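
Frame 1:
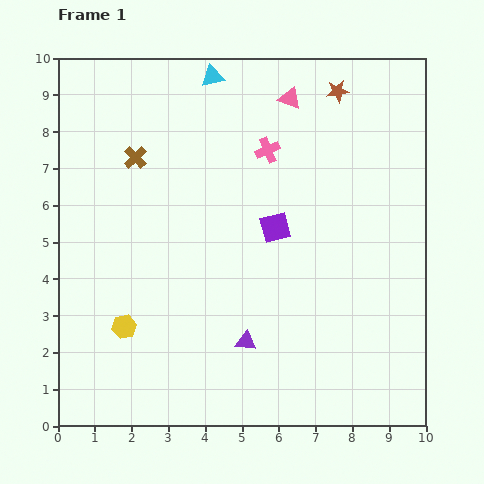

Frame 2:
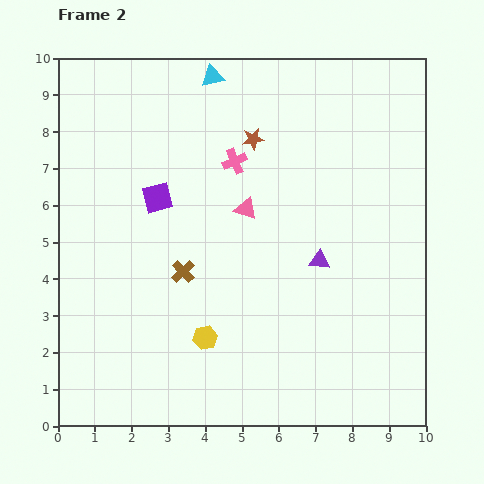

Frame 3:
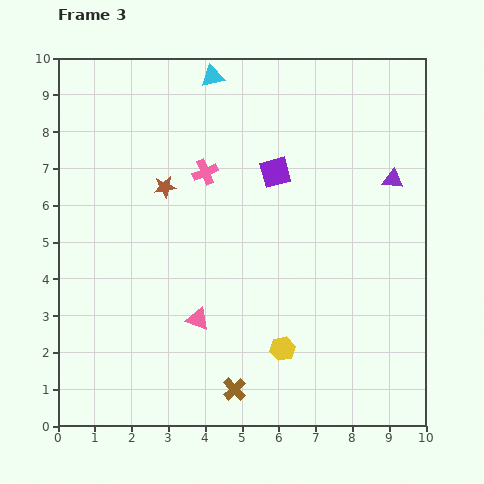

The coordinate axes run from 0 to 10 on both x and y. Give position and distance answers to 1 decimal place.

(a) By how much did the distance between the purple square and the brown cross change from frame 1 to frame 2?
-2.1

Distance in frame 1: 4.2. Distance in frame 2: 2.1.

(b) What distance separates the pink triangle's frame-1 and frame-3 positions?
6.5

The pink triangle moved from (6.3, 8.9) to (3.8, 2.9), a distance of √(2.5² + 6.0²) ≈ 6.5.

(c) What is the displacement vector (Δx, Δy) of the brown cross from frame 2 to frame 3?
(1.4, -3.2)

The brown cross was at (3.4, 4.2) in frame 2 and (4.8, 1.0) in frame 3.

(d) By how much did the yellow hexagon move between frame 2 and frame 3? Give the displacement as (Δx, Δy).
(2.1, -0.3)

The yellow hexagon was at (4.0, 2.4) in frame 2 and (6.1, 2.1) in frame 3.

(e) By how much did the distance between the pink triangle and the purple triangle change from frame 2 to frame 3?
+4.1

Distance in frame 2: 2.4. Distance in frame 3: 6.5.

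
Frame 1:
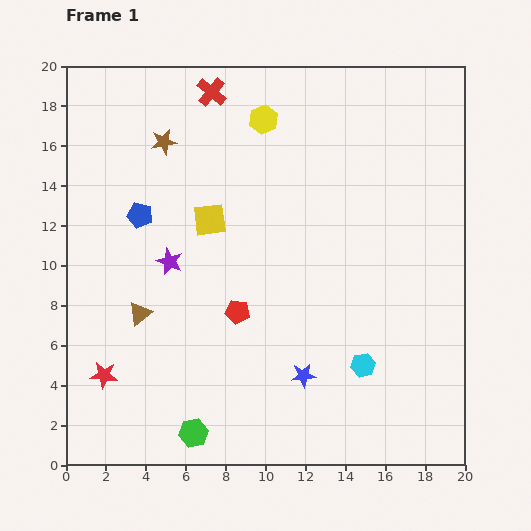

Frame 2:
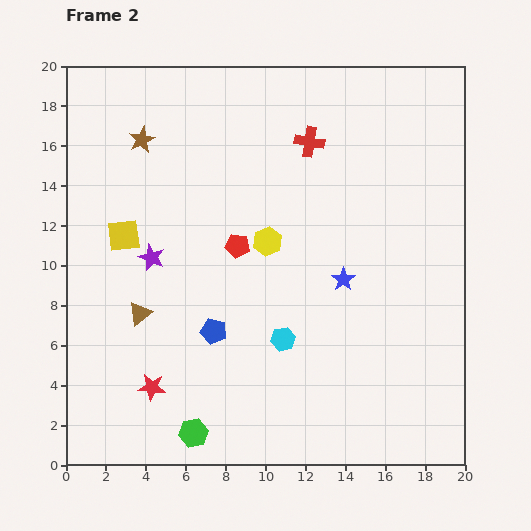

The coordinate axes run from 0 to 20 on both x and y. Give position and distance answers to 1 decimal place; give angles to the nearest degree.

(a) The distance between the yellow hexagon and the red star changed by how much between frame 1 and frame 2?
-5.8

Distance in frame 1: 15.1. Distance in frame 2: 9.3.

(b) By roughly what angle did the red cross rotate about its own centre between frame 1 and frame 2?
30° counter-clockwise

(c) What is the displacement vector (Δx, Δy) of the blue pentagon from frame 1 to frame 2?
(3.7, -5.8)

The blue pentagon was at (3.7, 12.5) in frame 1 and (7.4, 6.7) in frame 2.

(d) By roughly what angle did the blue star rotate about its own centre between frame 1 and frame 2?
30° counter-clockwise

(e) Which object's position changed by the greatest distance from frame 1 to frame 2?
the blue pentagon

(moved 6.9; next 6.1)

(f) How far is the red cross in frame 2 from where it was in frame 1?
5.5

The red cross moved from (7.3, 18.7) to (12.2, 16.2), a distance of √(4.9² + 2.5²) ≈ 5.5.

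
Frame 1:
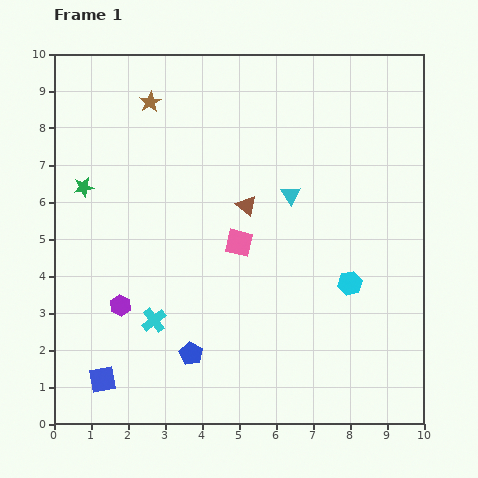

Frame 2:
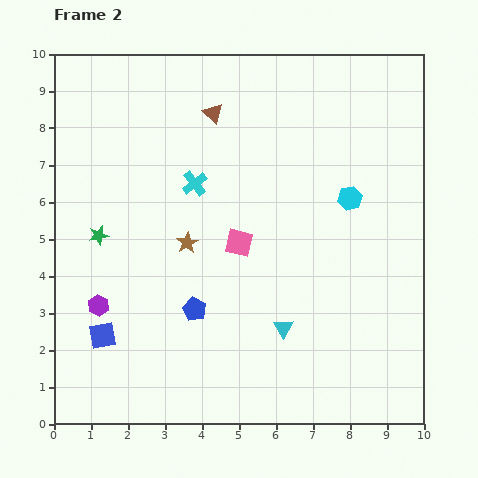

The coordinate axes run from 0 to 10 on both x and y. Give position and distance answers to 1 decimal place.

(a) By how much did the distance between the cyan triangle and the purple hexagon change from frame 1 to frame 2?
-0.5

Distance in frame 1: 5.5. Distance in frame 2: 5.0.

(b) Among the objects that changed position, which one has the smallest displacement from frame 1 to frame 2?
the purple hexagon

(moved 0.6)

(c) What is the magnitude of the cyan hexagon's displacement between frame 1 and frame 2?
2.3

The cyan hexagon moved from (8.0, 3.8) to (8.0, 6.1), a distance of √(0.0² + 2.3²) ≈ 2.3.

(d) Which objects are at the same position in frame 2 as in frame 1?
the pink square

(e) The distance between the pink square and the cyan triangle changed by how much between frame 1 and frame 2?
+0.7

Distance in frame 1: 1.9. Distance in frame 2: 2.6.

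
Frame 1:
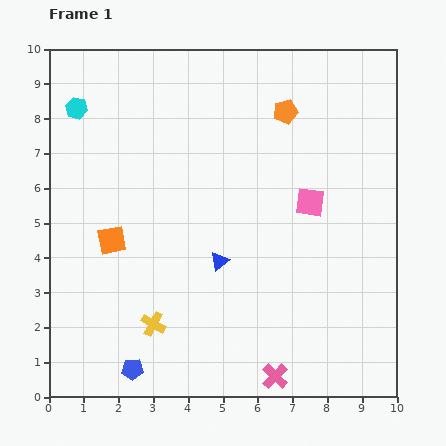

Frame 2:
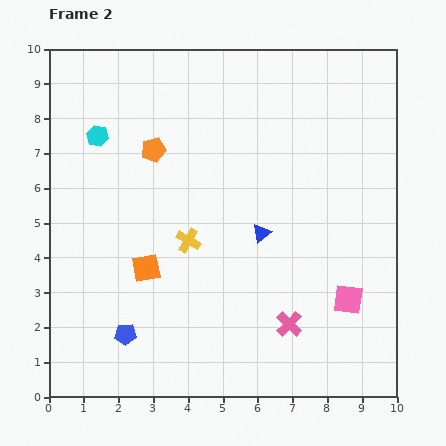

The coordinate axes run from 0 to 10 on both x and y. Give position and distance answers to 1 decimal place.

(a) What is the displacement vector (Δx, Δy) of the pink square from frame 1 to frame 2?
(1.1, -2.8)

The pink square was at (7.5, 5.6) in frame 1 and (8.6, 2.8) in frame 2.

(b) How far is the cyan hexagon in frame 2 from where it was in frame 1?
1.0

The cyan hexagon moved from (0.8, 8.3) to (1.4, 7.5), a distance of √(0.6² + 0.8²) ≈ 1.0.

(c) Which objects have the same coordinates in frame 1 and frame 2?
none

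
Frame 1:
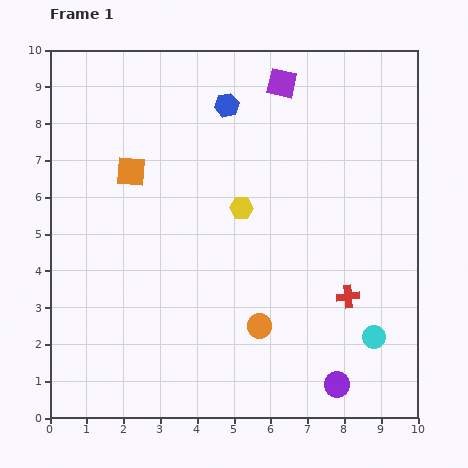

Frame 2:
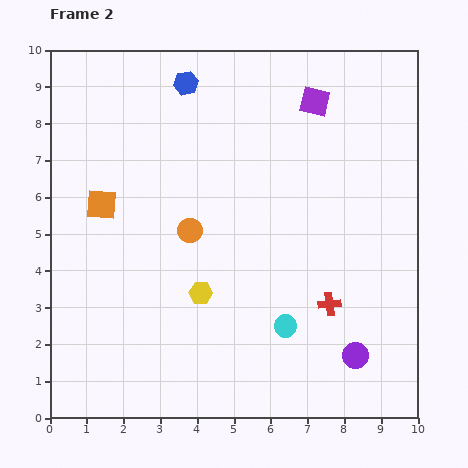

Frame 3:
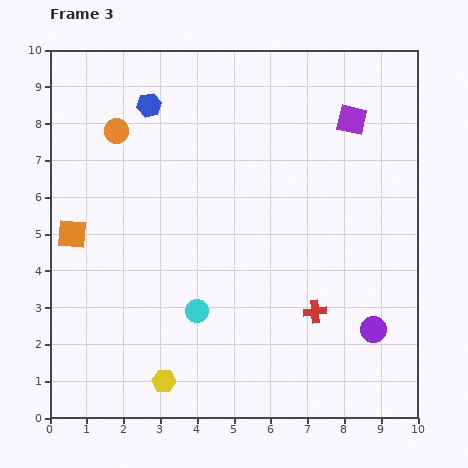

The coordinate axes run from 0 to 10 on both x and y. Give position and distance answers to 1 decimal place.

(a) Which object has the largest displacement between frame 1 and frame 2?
the orange circle

(moved 3.2; next 2.5)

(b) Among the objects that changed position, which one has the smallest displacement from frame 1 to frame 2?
the red cross

(moved 0.5)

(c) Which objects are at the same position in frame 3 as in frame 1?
none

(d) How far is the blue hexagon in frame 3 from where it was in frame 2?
1.2

The blue hexagon moved from (3.7, 9.1) to (2.7, 8.5), a distance of √(1.0² + 0.6²) ≈ 1.2.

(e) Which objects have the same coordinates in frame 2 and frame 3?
none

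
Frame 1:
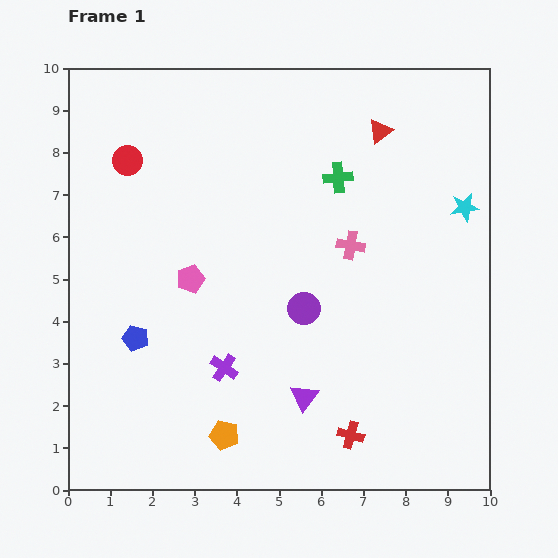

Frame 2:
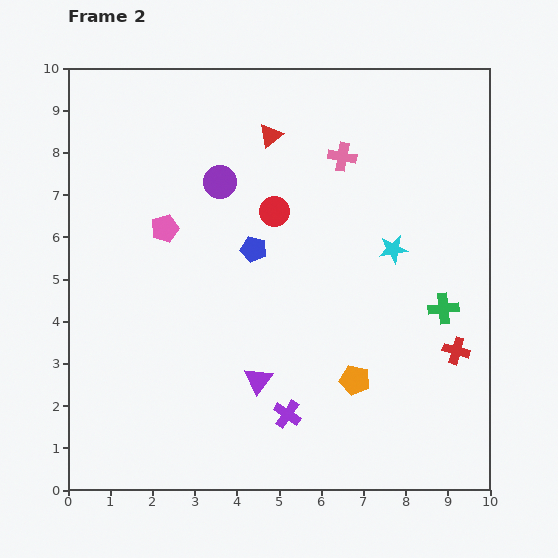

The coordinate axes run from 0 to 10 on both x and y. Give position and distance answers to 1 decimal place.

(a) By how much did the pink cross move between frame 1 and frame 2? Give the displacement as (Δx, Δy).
(-0.2, 2.1)

The pink cross was at (6.7, 5.8) in frame 1 and (6.5, 7.9) in frame 2.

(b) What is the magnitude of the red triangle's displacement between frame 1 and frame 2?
2.6

The red triangle moved from (7.4, 8.5) to (4.8, 8.4), a distance of √(2.6² + 0.1²) ≈ 2.6.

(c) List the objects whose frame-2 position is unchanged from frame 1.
none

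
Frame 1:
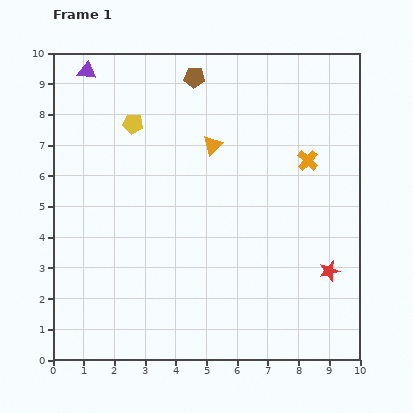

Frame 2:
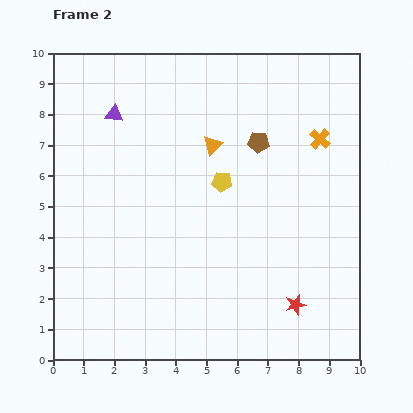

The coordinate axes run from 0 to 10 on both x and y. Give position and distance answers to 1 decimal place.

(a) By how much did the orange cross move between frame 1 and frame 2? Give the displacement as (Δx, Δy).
(0.4, 0.7)

The orange cross was at (8.3, 6.5) in frame 1 and (8.7, 7.2) in frame 2.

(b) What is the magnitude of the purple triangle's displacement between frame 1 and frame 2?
1.7

The purple triangle moved from (1.1, 9.4) to (2.0, 8.0), a distance of √(0.9² + 1.4²) ≈ 1.7.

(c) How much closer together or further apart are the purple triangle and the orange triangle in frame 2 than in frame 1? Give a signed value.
-1.4

Distance in frame 1: 4.8. Distance in frame 2: 3.4.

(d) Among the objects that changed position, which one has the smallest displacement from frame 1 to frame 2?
the orange cross

(moved 0.8)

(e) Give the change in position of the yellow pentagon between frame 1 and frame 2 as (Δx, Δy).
(2.9, -1.9)

The yellow pentagon was at (2.6, 7.7) in frame 1 and (5.5, 5.8) in frame 2.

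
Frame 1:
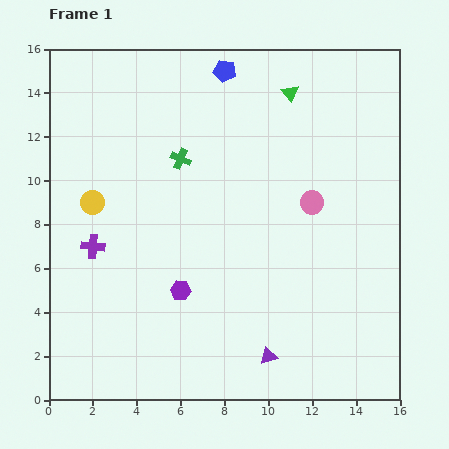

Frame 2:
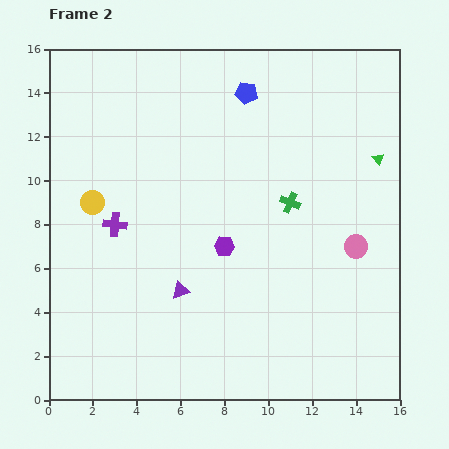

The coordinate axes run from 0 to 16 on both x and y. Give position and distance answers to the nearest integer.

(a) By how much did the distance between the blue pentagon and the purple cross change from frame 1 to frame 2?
-2

Distance in frame 1: 10. Distance in frame 2: 8.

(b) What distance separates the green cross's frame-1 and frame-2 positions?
5

The green cross moved from (6, 11) to (11, 9), a distance of √(5² + 2²) ≈ 5.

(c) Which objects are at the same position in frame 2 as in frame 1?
the yellow circle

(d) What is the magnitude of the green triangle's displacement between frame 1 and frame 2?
5

The green triangle moved from (11, 14) to (15, 11), a distance of √(4² + 3²) ≈ 5.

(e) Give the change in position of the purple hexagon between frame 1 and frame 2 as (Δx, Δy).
(2, 2)

The purple hexagon was at (6, 5) in frame 1 and (8, 7) in frame 2.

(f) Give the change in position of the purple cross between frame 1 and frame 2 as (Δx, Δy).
(1, 1)

The purple cross was at (2, 7) in frame 1 and (3, 8) in frame 2.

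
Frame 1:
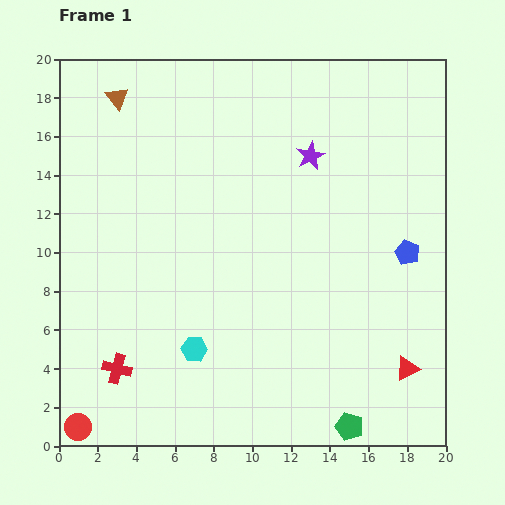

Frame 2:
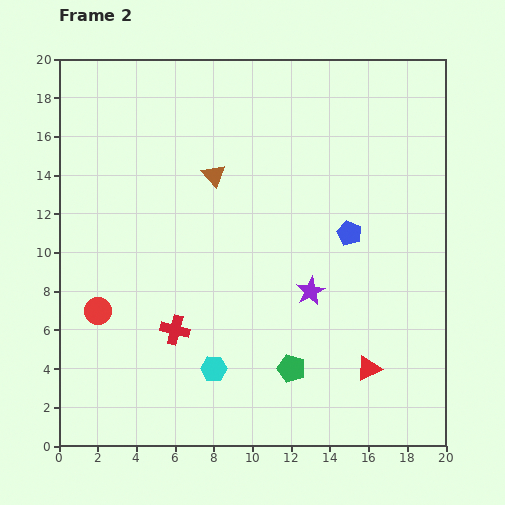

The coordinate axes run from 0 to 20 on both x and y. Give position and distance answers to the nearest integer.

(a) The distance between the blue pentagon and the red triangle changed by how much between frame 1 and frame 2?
+1

Distance in frame 1: 6. Distance in frame 2: 7.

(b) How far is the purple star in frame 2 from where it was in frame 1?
7

The purple star moved from (13, 15) to (13, 8), a distance of √(0² + 7²) ≈ 7.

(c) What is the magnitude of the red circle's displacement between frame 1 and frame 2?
6

The red circle moved from (1, 1) to (2, 7), a distance of √(1² + 6²) ≈ 6.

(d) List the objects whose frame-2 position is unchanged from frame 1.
none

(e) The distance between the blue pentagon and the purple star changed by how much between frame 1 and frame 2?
-3

Distance in frame 1: 7. Distance in frame 2: 4.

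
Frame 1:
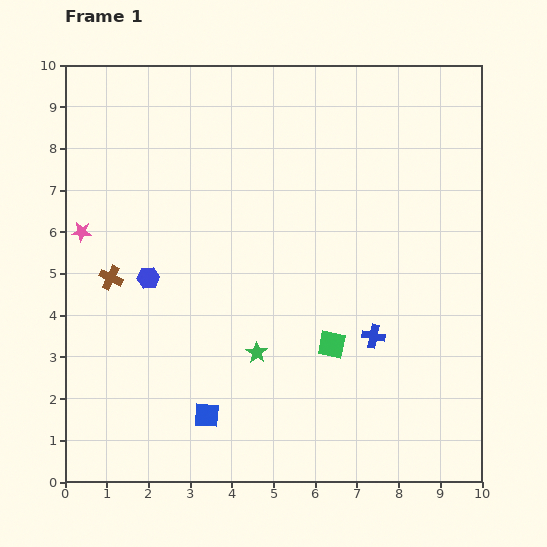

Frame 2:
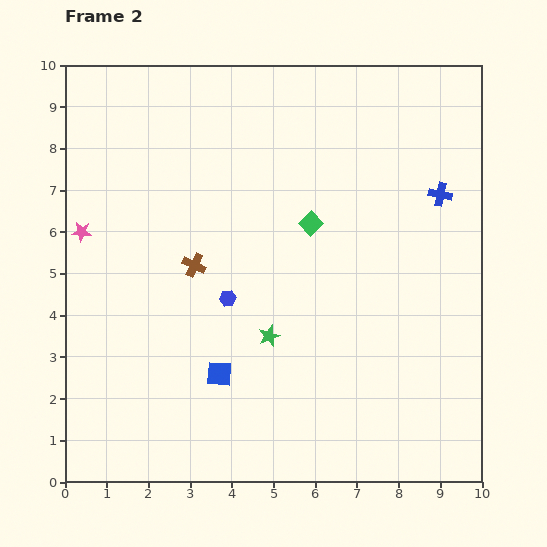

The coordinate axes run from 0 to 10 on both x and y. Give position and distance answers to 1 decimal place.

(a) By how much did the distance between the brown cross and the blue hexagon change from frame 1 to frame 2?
+0.2

Distance in frame 1: 0.9. Distance in frame 2: 1.1.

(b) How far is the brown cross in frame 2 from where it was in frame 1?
2.0

The brown cross moved from (1.1, 4.9) to (3.1, 5.2), a distance of √(2.0² + 0.3²) ≈ 2.0.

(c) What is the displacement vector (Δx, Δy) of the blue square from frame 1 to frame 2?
(0.3, 1.0)

The blue square was at (3.4, 1.6) in frame 1 and (3.7, 2.6) in frame 2.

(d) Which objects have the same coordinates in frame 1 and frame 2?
the pink star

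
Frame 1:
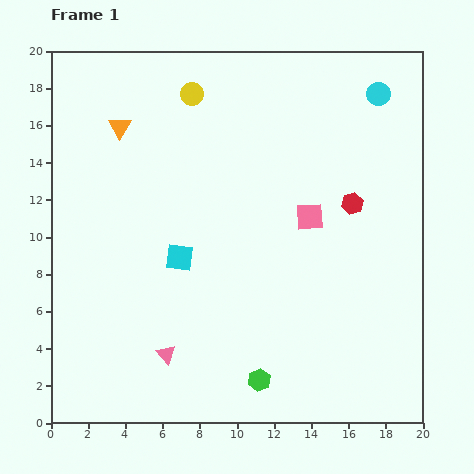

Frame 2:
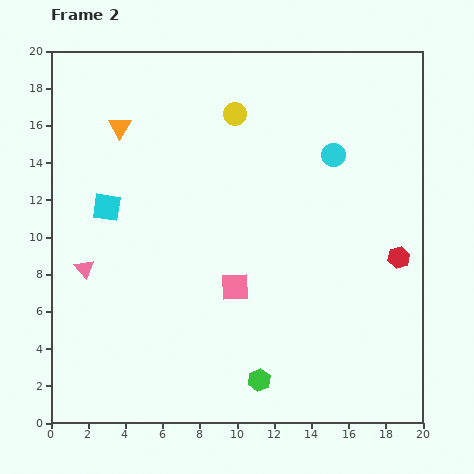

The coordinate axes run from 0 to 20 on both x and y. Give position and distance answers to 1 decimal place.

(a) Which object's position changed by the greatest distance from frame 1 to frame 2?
the pink triangle

(moved 6.4; next 5.5)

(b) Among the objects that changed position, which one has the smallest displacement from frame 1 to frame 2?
the yellow circle

(moved 2.5)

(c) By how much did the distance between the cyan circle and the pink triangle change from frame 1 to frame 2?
-3.4

Distance in frame 1: 18.1. Distance in frame 2: 14.7.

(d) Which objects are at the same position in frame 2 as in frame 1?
the green hexagon, the orange triangle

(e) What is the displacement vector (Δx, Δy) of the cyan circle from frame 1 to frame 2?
(-2.4, -3.3)

The cyan circle was at (17.6, 17.7) in frame 1 and (15.2, 14.4) in frame 2.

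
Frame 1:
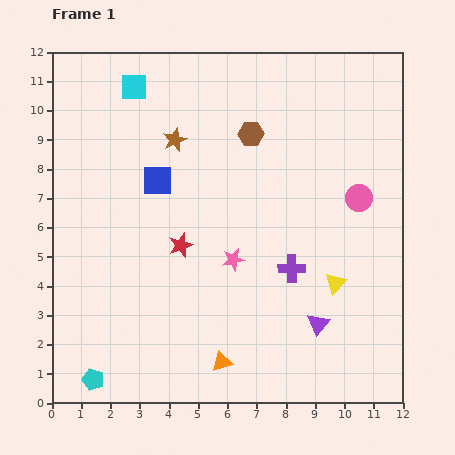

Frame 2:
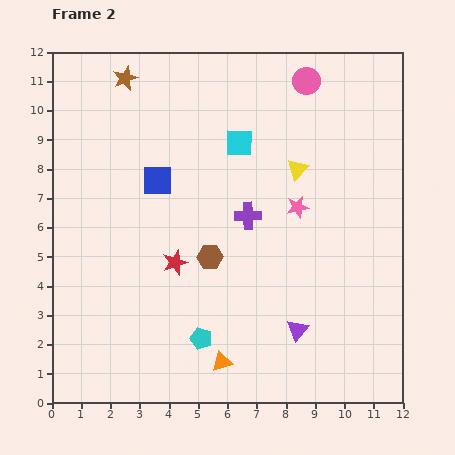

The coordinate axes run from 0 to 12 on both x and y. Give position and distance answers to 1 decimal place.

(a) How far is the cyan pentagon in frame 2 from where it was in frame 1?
4.0

The cyan pentagon moved from (1.4, 0.8) to (5.1, 2.2), a distance of √(3.7² + 1.4²) ≈ 4.0.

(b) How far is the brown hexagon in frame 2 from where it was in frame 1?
4.4

The brown hexagon moved from (6.8, 9.2) to (5.4, 5.0), a distance of √(1.4² + 4.2²) ≈ 4.4.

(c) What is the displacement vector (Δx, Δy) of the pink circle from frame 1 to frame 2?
(-1.8, 4.0)

The pink circle was at (10.5, 7.0) in frame 1 and (8.7, 11.0) in frame 2.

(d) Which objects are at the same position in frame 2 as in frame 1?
the orange triangle, the blue square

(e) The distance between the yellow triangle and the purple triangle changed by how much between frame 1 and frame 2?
+4.0

Distance in frame 1: 1.5. Distance in frame 2: 5.5.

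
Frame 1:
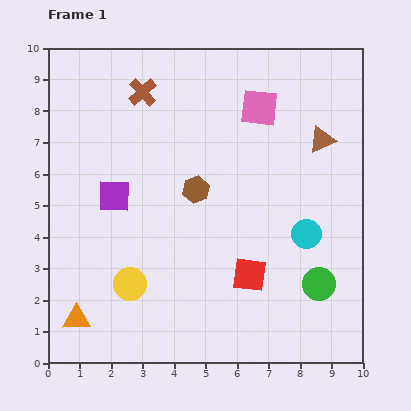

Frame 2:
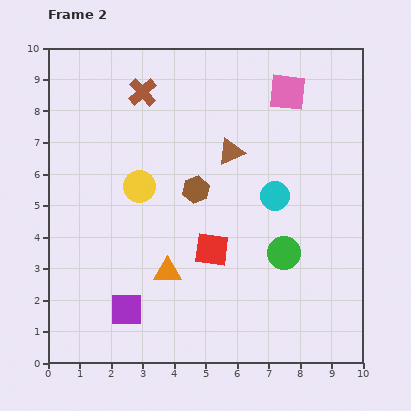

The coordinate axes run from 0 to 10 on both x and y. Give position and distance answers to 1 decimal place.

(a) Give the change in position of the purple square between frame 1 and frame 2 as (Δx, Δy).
(0.4, -3.6)

The purple square was at (2.1, 5.3) in frame 1 and (2.5, 1.7) in frame 2.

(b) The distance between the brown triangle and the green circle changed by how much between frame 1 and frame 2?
-1.0

Distance in frame 1: 4.6. Distance in frame 2: 3.6.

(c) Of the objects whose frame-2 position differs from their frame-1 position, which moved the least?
the pink square

(moved 1.0)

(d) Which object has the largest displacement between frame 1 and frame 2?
the purple square

(moved 3.6; next 3.3)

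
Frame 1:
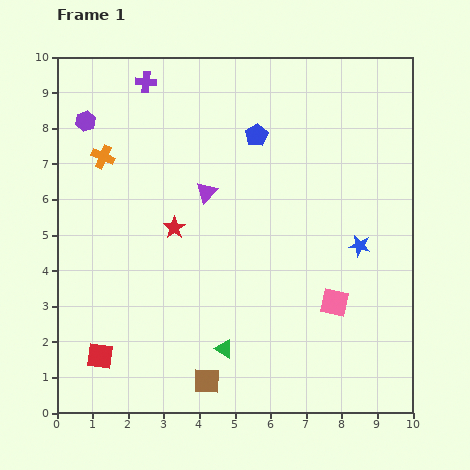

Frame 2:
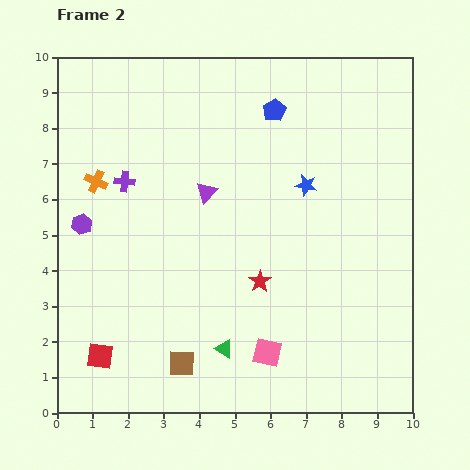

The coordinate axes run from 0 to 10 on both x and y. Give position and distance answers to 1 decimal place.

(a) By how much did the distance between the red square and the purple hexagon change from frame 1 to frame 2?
-2.9

Distance in frame 1: 6.6. Distance in frame 2: 3.7.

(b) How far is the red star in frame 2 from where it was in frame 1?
2.8

The red star moved from (3.3, 5.2) to (5.7, 3.7), a distance of √(2.4² + 1.5²) ≈ 2.8.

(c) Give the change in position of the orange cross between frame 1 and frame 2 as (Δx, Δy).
(-0.2, -0.7)

The orange cross was at (1.3, 7.2) in frame 1 and (1.1, 6.5) in frame 2.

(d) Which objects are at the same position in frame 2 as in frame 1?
the red square, the purple triangle, the green triangle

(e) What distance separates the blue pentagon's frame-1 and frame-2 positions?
0.9

The blue pentagon moved from (5.6, 7.8) to (6.1, 8.5), a distance of √(0.5² + 0.7²) ≈ 0.9.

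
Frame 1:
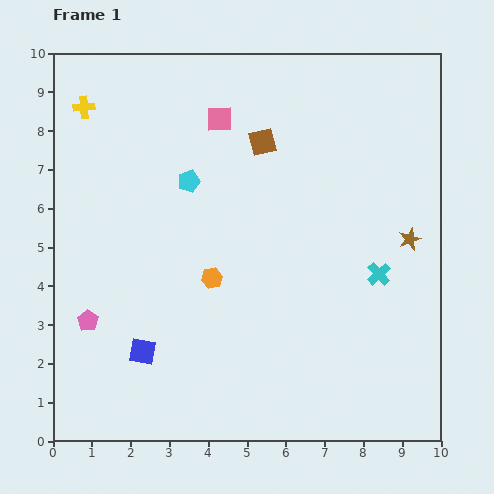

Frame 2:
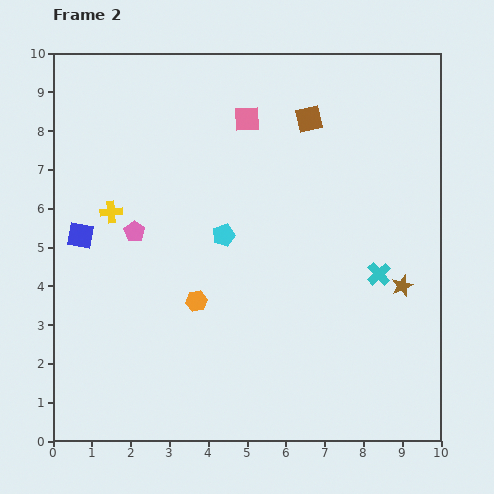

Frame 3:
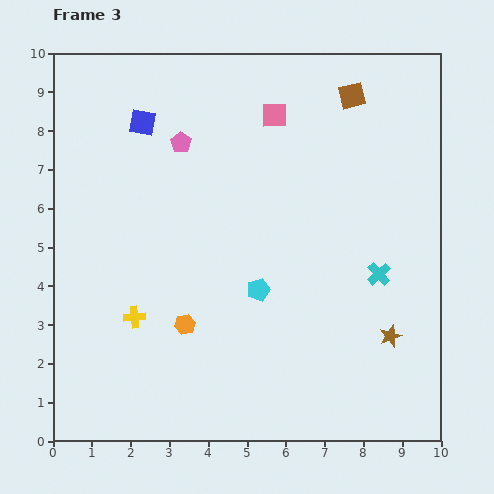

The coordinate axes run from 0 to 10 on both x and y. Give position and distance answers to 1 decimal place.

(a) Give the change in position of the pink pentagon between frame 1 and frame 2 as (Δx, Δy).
(1.2, 2.3)

The pink pentagon was at (0.9, 3.1) in frame 1 and (2.1, 5.4) in frame 2.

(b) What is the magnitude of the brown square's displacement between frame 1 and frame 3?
2.6

The brown square moved from (5.4, 7.7) to (7.7, 8.9), a distance of √(2.3² + 1.2²) ≈ 2.6.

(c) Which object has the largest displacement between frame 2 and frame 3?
the blue square

(moved 3.3; next 2.8)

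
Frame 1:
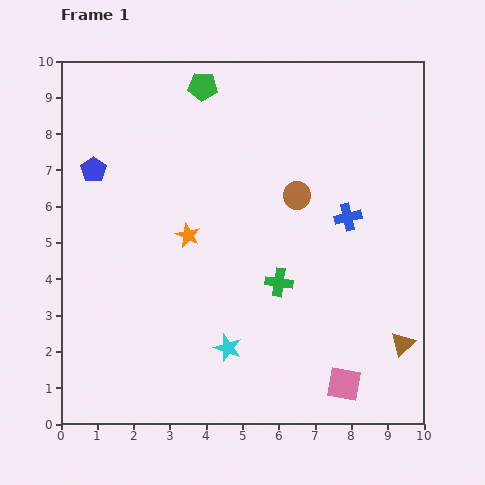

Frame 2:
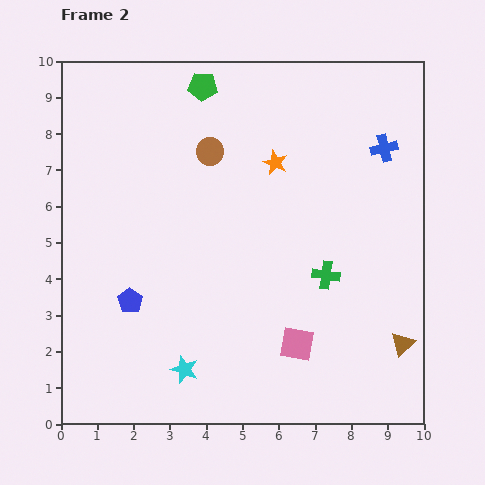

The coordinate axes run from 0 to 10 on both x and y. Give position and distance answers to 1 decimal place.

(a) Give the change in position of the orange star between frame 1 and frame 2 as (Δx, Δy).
(2.4, 2.0)

The orange star was at (3.5, 5.2) in frame 1 and (5.9, 7.2) in frame 2.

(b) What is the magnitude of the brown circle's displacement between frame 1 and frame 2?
2.7

The brown circle moved from (6.5, 6.3) to (4.1, 7.5), a distance of √(2.4² + 1.2²) ≈ 2.7.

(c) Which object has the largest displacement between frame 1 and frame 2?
the blue pentagon

(moved 3.7; next 3.1)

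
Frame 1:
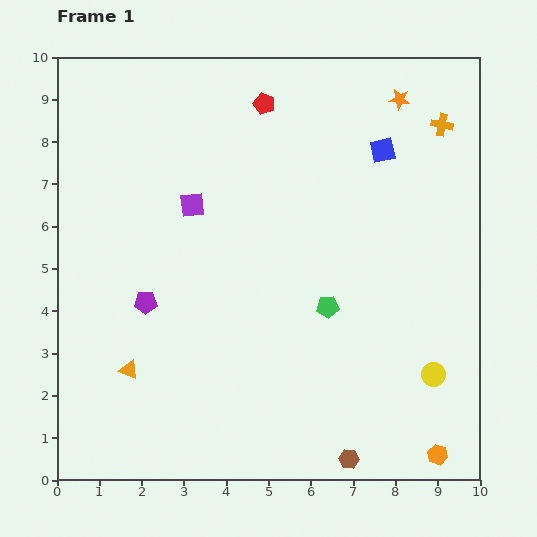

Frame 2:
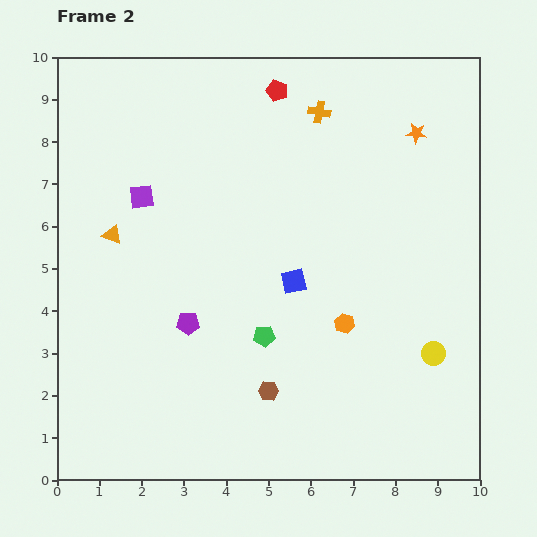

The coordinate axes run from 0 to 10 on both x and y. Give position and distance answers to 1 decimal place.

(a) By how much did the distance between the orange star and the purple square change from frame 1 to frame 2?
+1.2

Distance in frame 1: 5.5. Distance in frame 2: 6.7.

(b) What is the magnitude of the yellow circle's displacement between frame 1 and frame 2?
0.5

The yellow circle moved from (8.9, 2.5) to (8.9, 3.0), a distance of √(0.0² + 0.5²) ≈ 0.5.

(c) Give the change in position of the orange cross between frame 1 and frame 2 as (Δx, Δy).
(-2.9, 0.3)

The orange cross was at (9.1, 8.4) in frame 1 and (6.2, 8.7) in frame 2.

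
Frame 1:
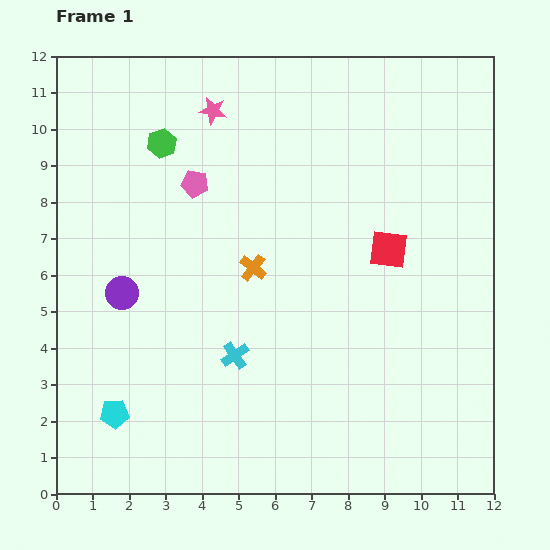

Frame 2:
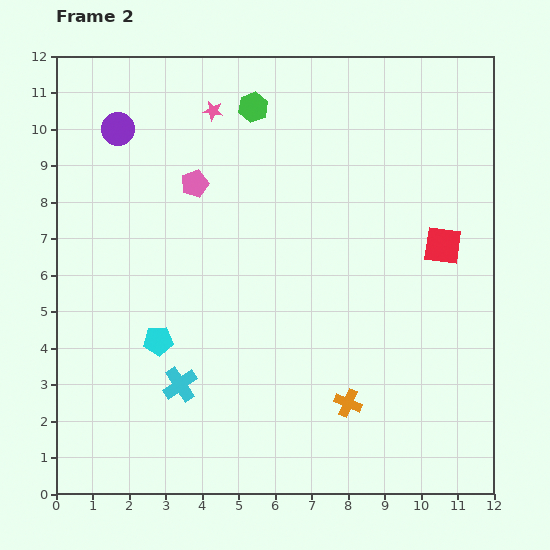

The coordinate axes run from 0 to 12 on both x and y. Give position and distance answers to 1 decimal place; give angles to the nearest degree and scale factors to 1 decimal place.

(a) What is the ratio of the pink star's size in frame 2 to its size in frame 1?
0.7×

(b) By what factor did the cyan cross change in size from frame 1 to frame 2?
1.3×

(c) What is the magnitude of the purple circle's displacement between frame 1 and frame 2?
4.5

The purple circle moved from (1.8, 5.5) to (1.7, 10.0), a distance of √(0.1² + 4.5²) ≈ 4.5.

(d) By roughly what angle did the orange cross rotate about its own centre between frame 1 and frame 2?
15° counter-clockwise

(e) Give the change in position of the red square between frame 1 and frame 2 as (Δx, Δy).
(1.5, 0.1)

The red square was at (9.1, 6.7) in frame 1 and (10.6, 6.8) in frame 2.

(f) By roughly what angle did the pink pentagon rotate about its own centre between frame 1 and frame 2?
31° counter-clockwise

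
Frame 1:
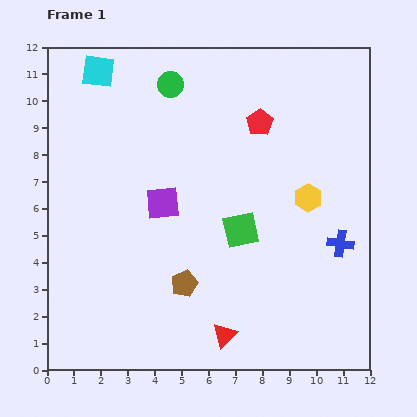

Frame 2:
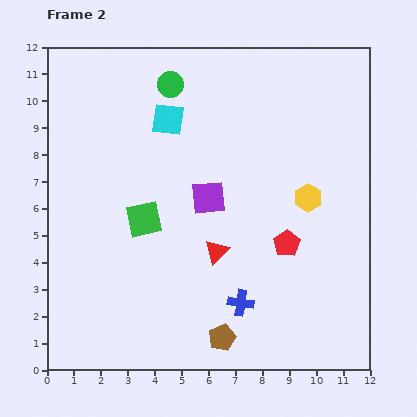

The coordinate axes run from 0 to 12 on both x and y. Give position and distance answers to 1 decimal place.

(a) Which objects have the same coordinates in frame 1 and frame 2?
the yellow hexagon, the green circle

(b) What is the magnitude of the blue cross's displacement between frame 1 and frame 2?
4.3

The blue cross moved from (10.9, 4.7) to (7.2, 2.5), a distance of √(3.7² + 2.2²) ≈ 4.3.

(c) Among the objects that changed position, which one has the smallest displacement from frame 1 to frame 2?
the purple square

(moved 1.7)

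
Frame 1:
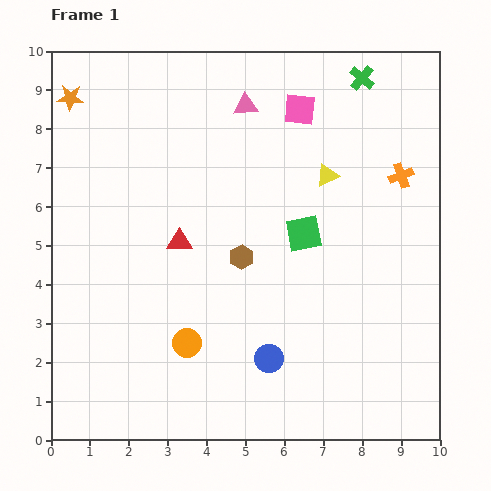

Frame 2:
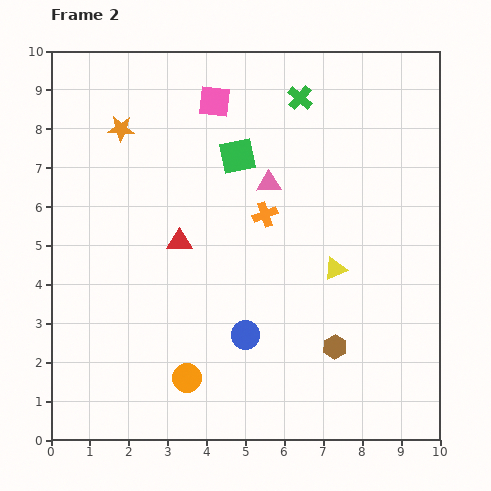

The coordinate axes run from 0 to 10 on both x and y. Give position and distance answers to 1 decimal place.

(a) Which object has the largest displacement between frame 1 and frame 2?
the orange cross

(moved 3.6; next 3.3)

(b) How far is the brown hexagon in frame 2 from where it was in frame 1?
3.3

The brown hexagon moved from (4.9, 4.7) to (7.3, 2.4), a distance of √(2.4² + 2.3²) ≈ 3.3.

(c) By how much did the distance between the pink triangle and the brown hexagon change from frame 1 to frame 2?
+0.6

Distance in frame 1: 3.9. Distance in frame 2: 4.5.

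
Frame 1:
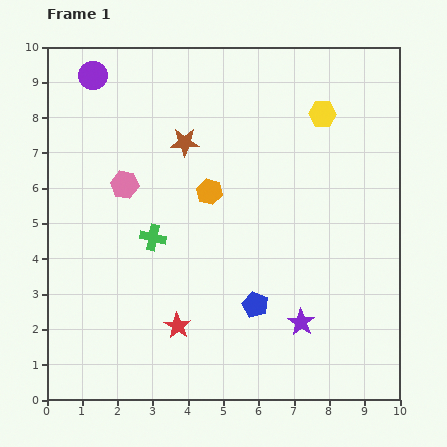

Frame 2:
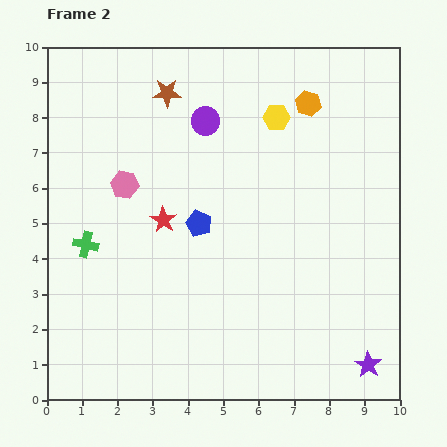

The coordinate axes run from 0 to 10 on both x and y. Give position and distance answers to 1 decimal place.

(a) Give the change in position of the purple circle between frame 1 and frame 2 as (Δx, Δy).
(3.2, -1.3)

The purple circle was at (1.3, 9.2) in frame 1 and (4.5, 7.9) in frame 2.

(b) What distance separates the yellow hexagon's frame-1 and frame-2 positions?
1.3

The yellow hexagon moved from (7.8, 8.1) to (6.5, 8.0), a distance of √(1.3² + 0.1²) ≈ 1.3.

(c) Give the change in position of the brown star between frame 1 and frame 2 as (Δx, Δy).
(-0.5, 1.4)

The brown star was at (3.9, 7.3) in frame 1 and (3.4, 8.7) in frame 2.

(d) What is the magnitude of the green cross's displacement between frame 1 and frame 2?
1.9

The green cross moved from (3.0, 4.6) to (1.1, 4.4), a distance of √(1.9² + 0.2²) ≈ 1.9.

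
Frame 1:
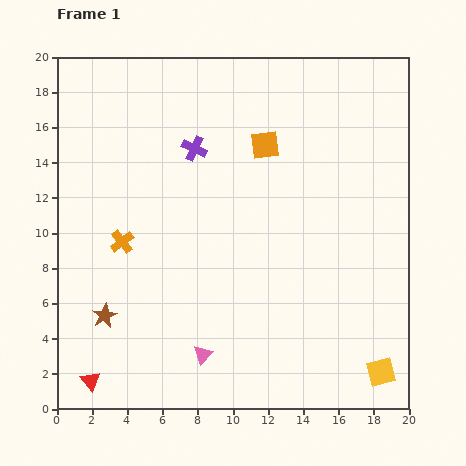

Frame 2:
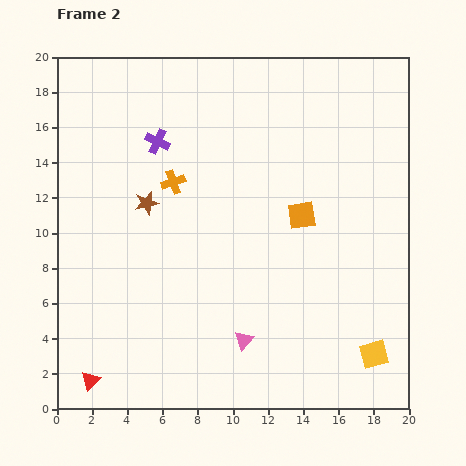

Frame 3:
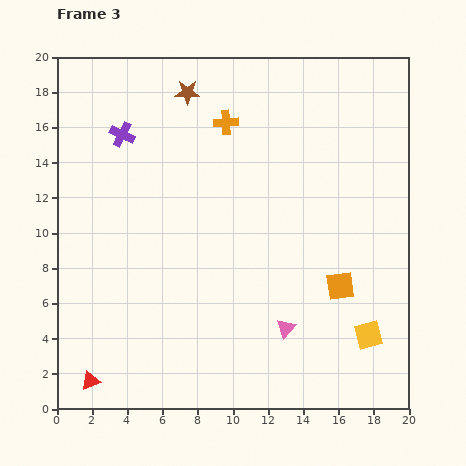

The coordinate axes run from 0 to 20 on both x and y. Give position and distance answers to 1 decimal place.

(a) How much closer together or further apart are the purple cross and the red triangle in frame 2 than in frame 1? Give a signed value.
-0.4

Distance in frame 1: 14.5. Distance in frame 2: 14.1.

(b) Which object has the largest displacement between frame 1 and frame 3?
the brown star

(moved 13.5; next 9.1)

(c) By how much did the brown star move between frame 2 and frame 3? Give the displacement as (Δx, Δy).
(2.3, 6.3)

The brown star was at (5.1, 11.7) in frame 2 and (7.4, 18.0) in frame 3.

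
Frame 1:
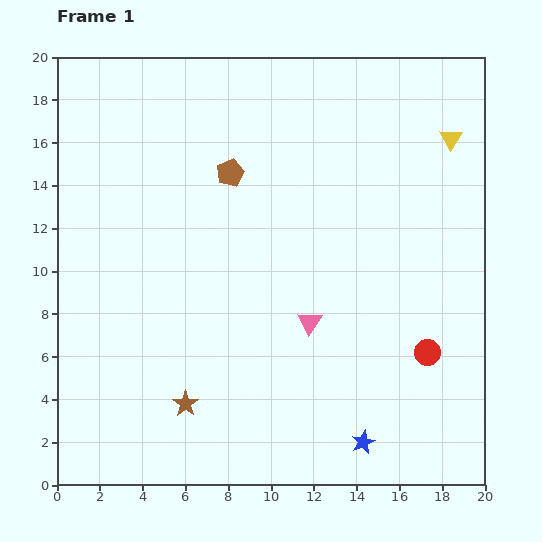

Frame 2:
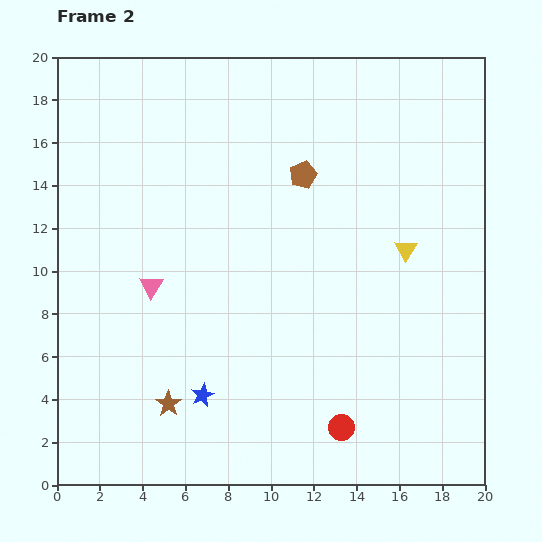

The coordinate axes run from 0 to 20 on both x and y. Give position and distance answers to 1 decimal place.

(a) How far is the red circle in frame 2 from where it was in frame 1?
5.3

The red circle moved from (17.3, 6.2) to (13.3, 2.7), a distance of √(4.0² + 3.5²) ≈ 5.3.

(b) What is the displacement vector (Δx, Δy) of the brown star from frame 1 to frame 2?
(-0.8, 0.0)

The brown star was at (6.0, 3.8) in frame 1 and (5.2, 3.8) in frame 2.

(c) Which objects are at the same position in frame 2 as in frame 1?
none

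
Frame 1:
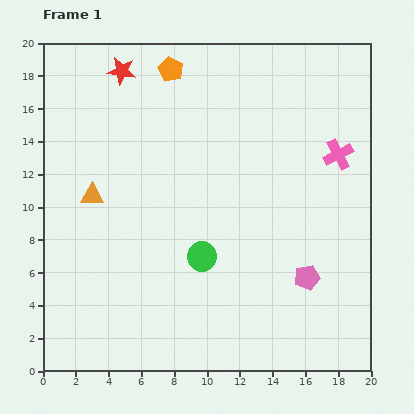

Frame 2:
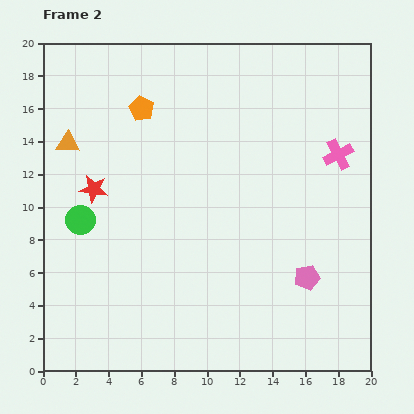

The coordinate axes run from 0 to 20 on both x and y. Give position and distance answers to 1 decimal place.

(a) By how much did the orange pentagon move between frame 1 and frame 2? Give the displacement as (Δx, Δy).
(-1.8, -2.4)

The orange pentagon was at (7.8, 18.4) in frame 1 and (6.0, 16.0) in frame 2.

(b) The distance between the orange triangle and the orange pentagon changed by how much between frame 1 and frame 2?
-4.1

Distance in frame 1: 9.1. Distance in frame 2: 5.0.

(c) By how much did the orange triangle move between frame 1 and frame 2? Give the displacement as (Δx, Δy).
(-1.5, 3.2)

The orange triangle was at (3.0, 10.7) in frame 1 and (1.5, 13.9) in frame 2.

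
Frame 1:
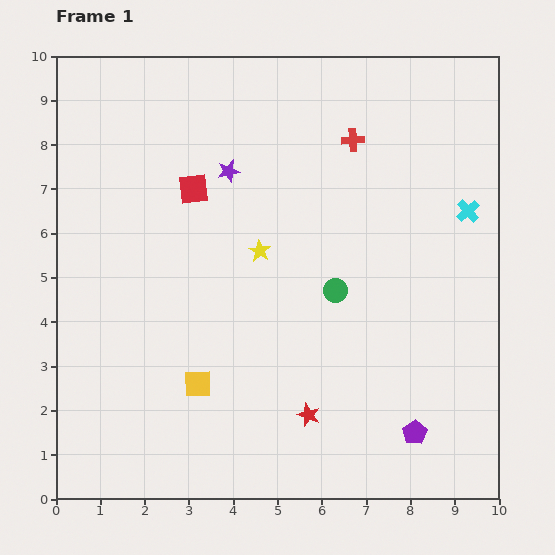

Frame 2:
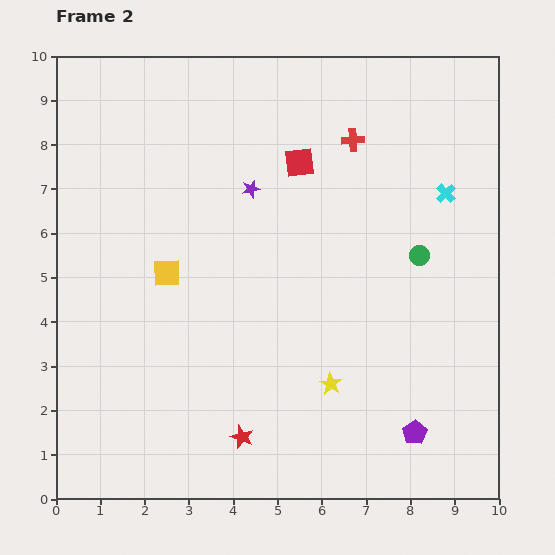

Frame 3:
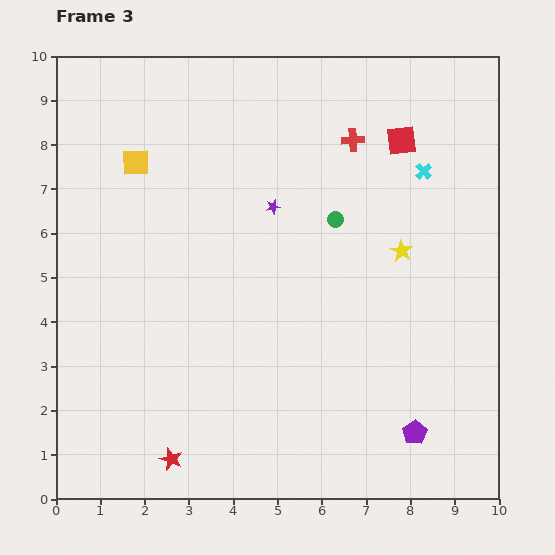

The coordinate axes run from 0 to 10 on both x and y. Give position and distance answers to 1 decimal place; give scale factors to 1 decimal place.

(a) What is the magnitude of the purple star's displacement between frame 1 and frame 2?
0.6

The purple star moved from (3.9, 7.4) to (4.4, 7.0), a distance of √(0.5² + 0.4²) ≈ 0.6.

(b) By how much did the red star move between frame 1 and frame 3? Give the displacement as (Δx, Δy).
(-3.1, -1.0)

The red star was at (5.7, 1.9) in frame 1 and (2.6, 0.9) in frame 3.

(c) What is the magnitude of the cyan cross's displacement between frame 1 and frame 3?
1.3

The cyan cross moved from (9.3, 6.5) to (8.3, 7.4), a distance of √(1.0² + 0.9²) ≈ 1.3.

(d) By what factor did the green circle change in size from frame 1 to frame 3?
0.7×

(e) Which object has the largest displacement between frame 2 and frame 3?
the yellow star

(moved 3.4; next 2.6)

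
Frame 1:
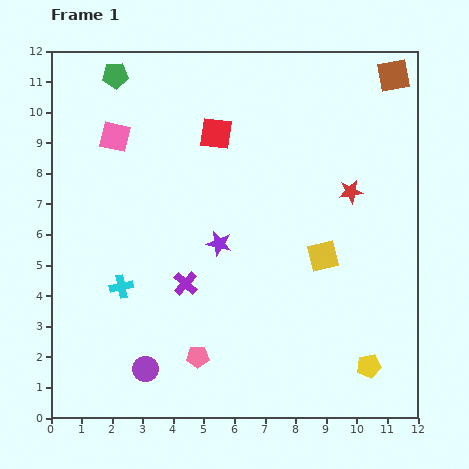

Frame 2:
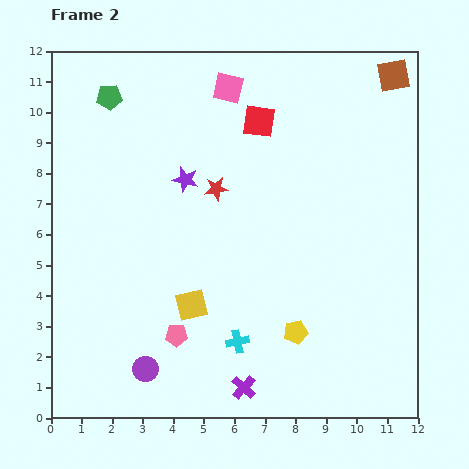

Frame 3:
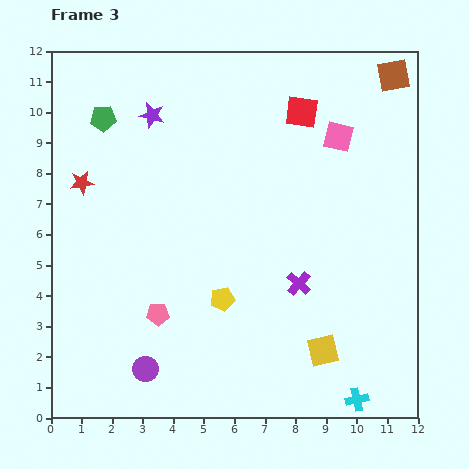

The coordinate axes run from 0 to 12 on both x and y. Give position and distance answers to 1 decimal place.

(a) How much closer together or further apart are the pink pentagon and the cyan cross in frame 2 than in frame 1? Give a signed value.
-1.4

Distance in frame 1: 3.4. Distance in frame 2: 2.0.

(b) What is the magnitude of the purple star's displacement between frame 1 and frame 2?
2.4

The purple star moved from (5.5, 5.7) to (4.4, 7.8), a distance of √(1.1² + 2.1²) ≈ 2.4.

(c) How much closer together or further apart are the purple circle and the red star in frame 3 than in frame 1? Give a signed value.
-2.4

Distance in frame 1: 8.9. Distance in frame 3: 6.5.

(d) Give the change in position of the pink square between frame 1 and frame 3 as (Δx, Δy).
(7.3, 0.0)

The pink square was at (2.1, 9.2) in frame 1 and (9.4, 9.2) in frame 3.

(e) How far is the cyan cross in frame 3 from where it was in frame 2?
4.3

The cyan cross moved from (6.1, 2.5) to (10.0, 0.6), a distance of √(3.9² + 1.9²) ≈ 4.3.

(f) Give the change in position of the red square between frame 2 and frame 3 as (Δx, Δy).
(1.4, 0.3)

The red square was at (6.8, 9.7) in frame 2 and (8.2, 10.0) in frame 3.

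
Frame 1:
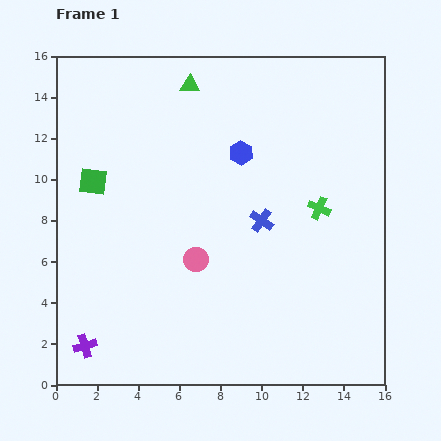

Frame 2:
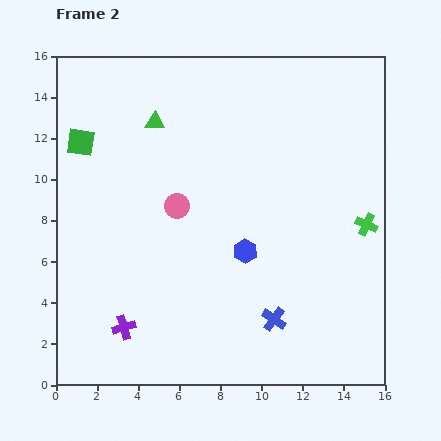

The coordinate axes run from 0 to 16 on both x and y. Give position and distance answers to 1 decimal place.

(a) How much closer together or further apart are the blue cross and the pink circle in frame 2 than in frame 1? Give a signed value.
+3.5

Distance in frame 1: 3.7. Distance in frame 2: 7.2.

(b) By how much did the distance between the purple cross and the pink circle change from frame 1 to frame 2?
-0.4

Distance in frame 1: 6.8. Distance in frame 2: 6.4.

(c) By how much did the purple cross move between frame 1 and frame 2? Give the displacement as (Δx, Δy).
(1.9, 0.9)

The purple cross was at (1.4, 1.9) in frame 1 and (3.3, 2.8) in frame 2.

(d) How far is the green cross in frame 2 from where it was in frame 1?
2.4

The green cross moved from (12.8, 8.6) to (15.1, 7.8), a distance of √(2.3² + 0.8²) ≈ 2.4.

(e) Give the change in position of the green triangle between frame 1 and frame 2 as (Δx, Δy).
(-1.7, -1.8)

The green triangle was at (6.5, 14.6) in frame 1 and (4.8, 12.8) in frame 2.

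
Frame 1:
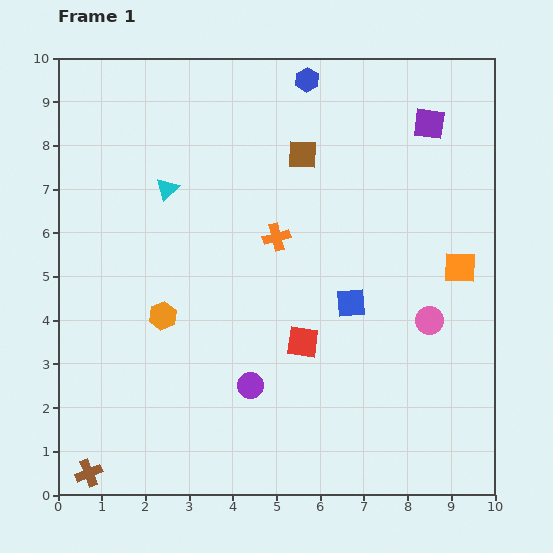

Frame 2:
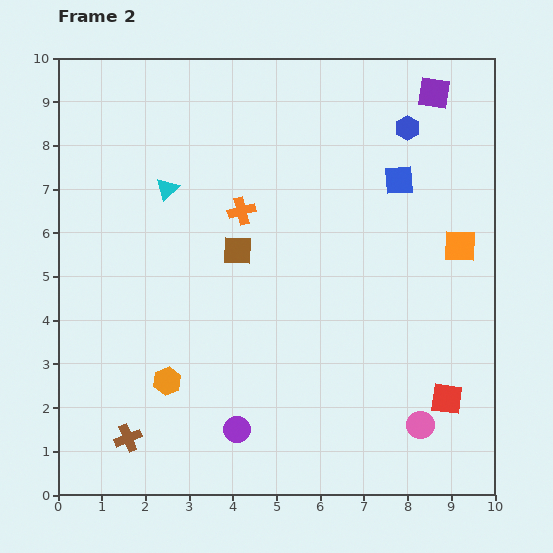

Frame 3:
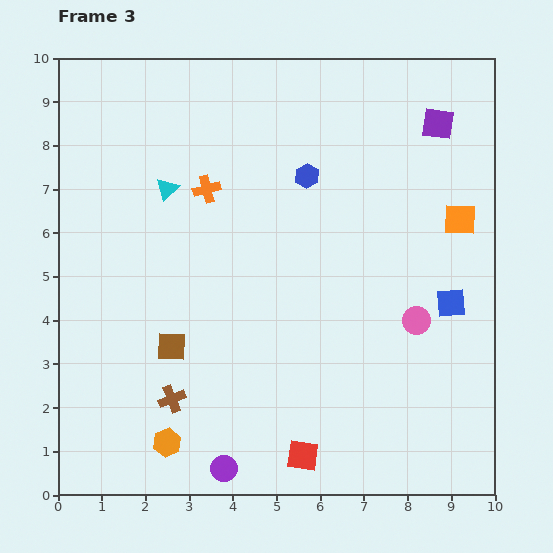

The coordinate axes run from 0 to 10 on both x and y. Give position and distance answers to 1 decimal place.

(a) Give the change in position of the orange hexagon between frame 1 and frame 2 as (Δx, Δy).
(0.1, -1.5)

The orange hexagon was at (2.4, 4.1) in frame 1 and (2.5, 2.6) in frame 2.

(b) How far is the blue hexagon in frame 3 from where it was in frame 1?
2.2

The blue hexagon moved from (5.7, 9.5) to (5.7, 7.3), a distance of √(0.0² + 2.2²) ≈ 2.2.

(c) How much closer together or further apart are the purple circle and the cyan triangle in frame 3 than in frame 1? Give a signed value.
+1.6

Distance in frame 1: 4.9. Distance in frame 3: 6.5.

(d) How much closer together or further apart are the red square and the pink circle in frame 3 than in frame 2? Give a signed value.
+3.2

Distance in frame 2: 0.8. Distance in frame 3: 4.0.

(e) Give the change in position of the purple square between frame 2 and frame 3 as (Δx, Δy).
(0.1, -0.7)

The purple square was at (8.6, 9.2) in frame 2 and (8.7, 8.5) in frame 3.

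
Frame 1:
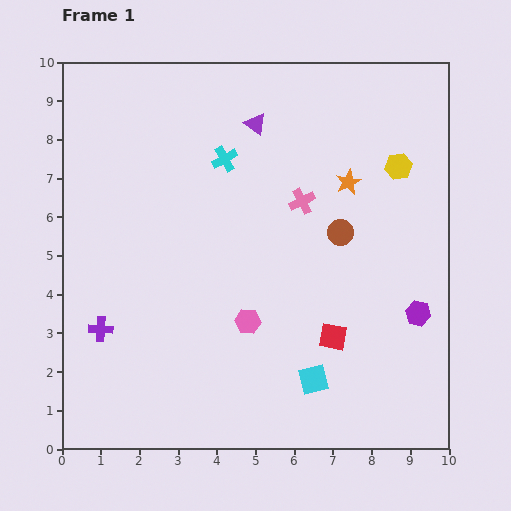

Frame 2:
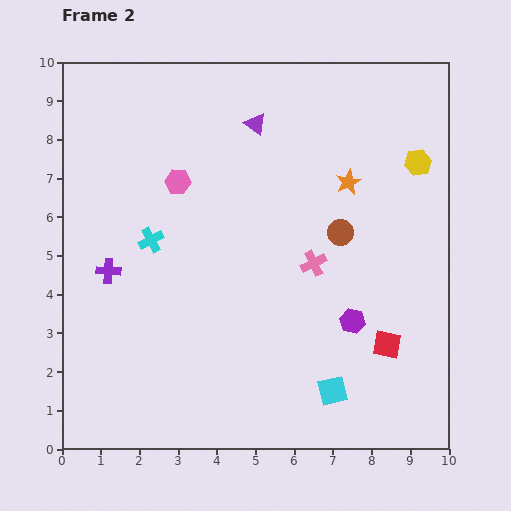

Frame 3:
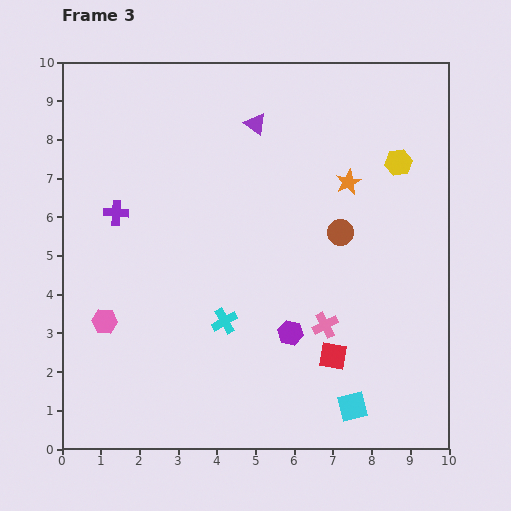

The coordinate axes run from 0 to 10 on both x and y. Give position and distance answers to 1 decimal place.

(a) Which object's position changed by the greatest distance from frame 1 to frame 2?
the pink hexagon

(moved 4.0; next 2.8)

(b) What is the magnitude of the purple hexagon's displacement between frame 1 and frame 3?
3.3

The purple hexagon moved from (9.2, 3.5) to (5.9, 3.0), a distance of √(3.3² + 0.5²) ≈ 3.3.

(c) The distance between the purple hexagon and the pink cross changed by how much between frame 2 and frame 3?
-0.9

Distance in frame 2: 1.8. Distance in frame 3: 0.9.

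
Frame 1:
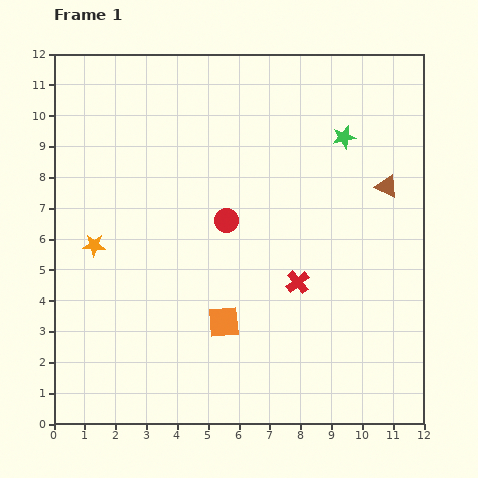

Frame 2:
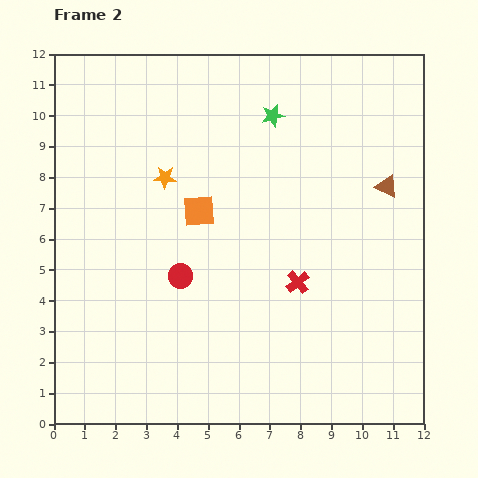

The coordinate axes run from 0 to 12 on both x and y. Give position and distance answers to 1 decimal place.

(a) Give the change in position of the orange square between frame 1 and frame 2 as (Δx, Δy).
(-0.8, 3.6)

The orange square was at (5.5, 3.3) in frame 1 and (4.7, 6.9) in frame 2.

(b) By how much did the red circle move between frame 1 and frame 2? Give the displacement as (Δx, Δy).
(-1.5, -1.8)

The red circle was at (5.6, 6.6) in frame 1 and (4.1, 4.8) in frame 2.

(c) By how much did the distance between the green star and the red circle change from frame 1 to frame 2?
+1.3

Distance in frame 1: 4.7. Distance in frame 2: 6.0.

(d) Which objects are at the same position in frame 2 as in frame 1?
the red cross, the brown triangle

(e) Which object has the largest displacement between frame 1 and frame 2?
the orange square

(moved 3.7; next 3.2)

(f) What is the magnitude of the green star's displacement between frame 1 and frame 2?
2.4

The green star moved from (9.4, 9.3) to (7.1, 10.0), a distance of √(2.3² + 0.7²) ≈ 2.4.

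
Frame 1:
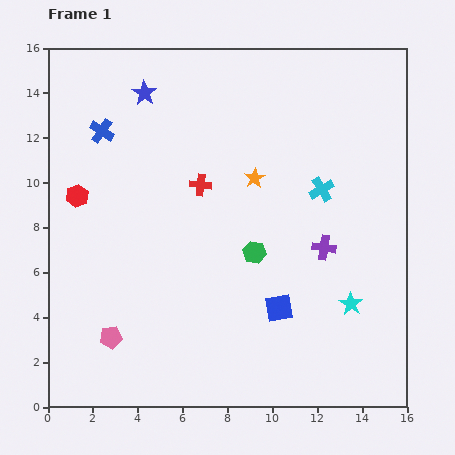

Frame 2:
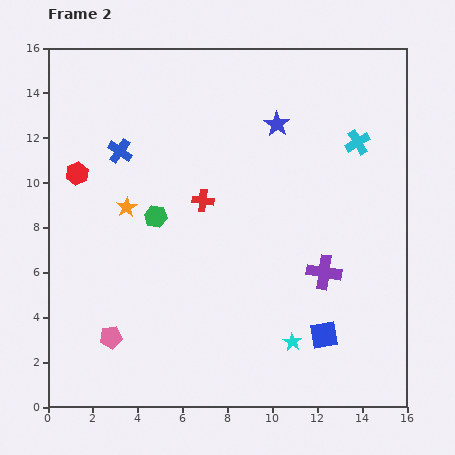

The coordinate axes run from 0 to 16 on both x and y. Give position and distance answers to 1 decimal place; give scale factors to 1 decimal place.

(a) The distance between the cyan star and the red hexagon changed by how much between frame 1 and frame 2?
-0.9

Distance in frame 1: 13.1. Distance in frame 2: 12.2.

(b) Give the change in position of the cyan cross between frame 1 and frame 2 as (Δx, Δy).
(1.6, 2.1)

The cyan cross was at (12.2, 9.7) in frame 1 and (13.8, 11.8) in frame 2.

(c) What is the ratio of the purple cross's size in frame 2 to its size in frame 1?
1.4×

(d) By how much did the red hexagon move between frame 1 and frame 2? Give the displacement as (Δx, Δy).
(0.0, 1.0)

The red hexagon was at (1.3, 9.4) in frame 1 and (1.3, 10.4) in frame 2.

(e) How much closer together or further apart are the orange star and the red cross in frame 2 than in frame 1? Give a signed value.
+1.0

Distance in frame 1: 2.4. Distance in frame 2: 3.4.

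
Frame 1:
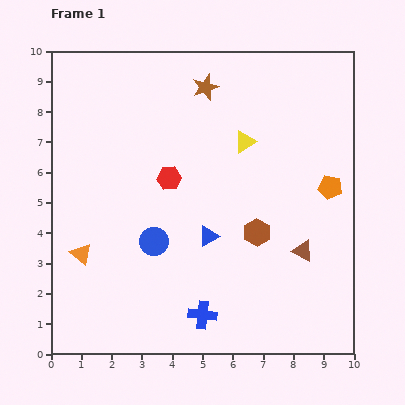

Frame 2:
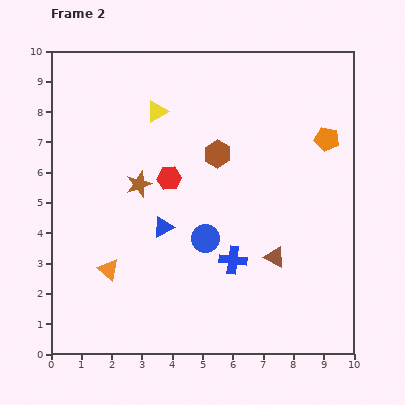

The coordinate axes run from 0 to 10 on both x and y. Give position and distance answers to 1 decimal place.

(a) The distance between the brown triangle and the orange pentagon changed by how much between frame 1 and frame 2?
+2.0

Distance in frame 1: 2.3. Distance in frame 2: 4.3.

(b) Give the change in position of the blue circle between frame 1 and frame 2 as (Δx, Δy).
(1.7, 0.1)

The blue circle was at (3.4, 3.7) in frame 1 and (5.1, 3.8) in frame 2.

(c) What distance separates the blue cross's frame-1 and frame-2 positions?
2.1

The blue cross moved from (5.0, 1.3) to (6.0, 3.1), a distance of √(1.0² + 1.8²) ≈ 2.1.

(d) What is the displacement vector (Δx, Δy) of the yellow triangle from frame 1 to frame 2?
(-2.9, 1.0)

The yellow triangle was at (6.4, 7.0) in frame 1 and (3.5, 8.0) in frame 2.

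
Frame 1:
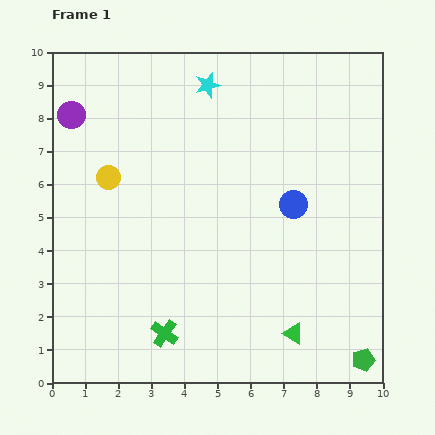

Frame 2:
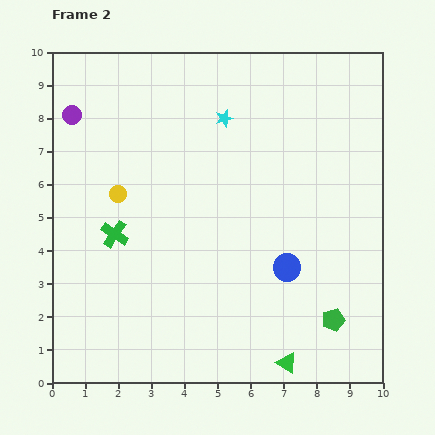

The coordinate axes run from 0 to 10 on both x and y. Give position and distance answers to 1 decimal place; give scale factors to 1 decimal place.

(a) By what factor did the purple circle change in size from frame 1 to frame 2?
0.7×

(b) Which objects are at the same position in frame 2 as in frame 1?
the purple circle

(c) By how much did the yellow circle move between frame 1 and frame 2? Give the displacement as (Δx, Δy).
(0.3, -0.5)

The yellow circle was at (1.7, 6.2) in frame 1 and (2.0, 5.7) in frame 2.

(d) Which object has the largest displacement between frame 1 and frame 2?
the green cross

(moved 3.4; next 1.9)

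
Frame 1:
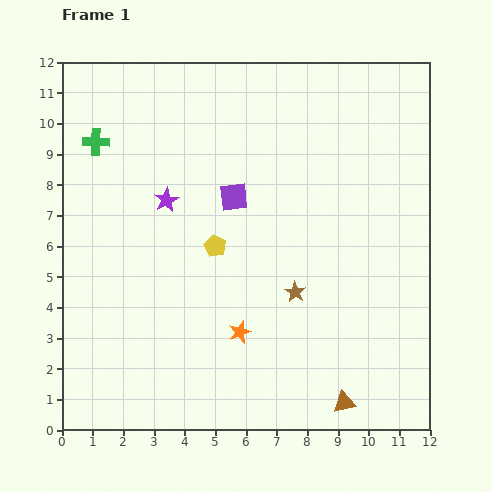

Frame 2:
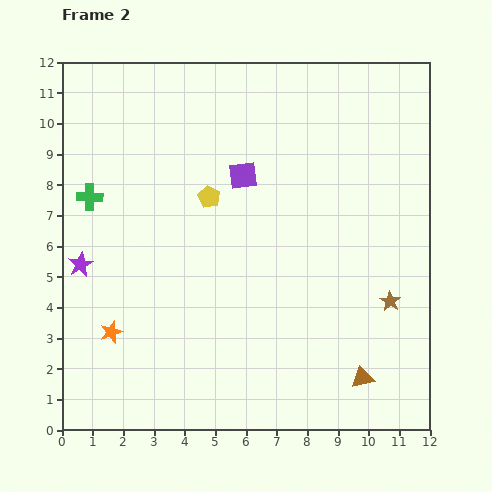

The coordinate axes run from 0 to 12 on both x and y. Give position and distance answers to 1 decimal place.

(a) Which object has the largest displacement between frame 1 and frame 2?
the orange star

(moved 4.2; next 3.5)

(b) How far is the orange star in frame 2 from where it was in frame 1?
4.2

The orange star moved from (5.8, 3.2) to (1.6, 3.2), a distance of √(4.2² + 0.0²) ≈ 4.2.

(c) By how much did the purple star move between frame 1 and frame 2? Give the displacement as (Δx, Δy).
(-2.8, -2.1)

The purple star was at (3.4, 7.5) in frame 1 and (0.6, 5.4) in frame 2.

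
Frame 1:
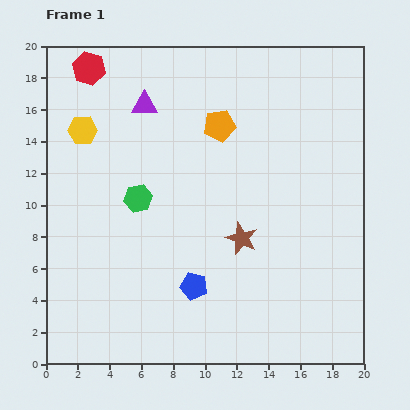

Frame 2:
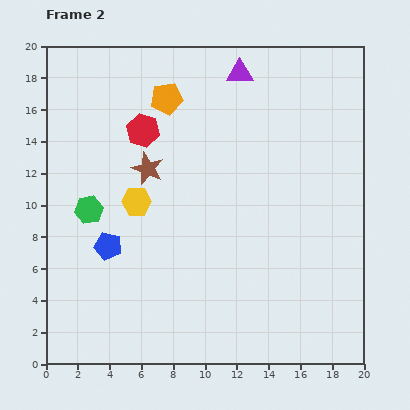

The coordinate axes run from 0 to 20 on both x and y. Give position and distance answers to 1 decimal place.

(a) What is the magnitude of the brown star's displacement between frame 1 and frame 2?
7.4

The brown star moved from (12.3, 7.9) to (6.4, 12.3), a distance of √(5.9² + 4.4²) ≈ 7.4.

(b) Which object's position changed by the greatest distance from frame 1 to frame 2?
the brown star

(moved 7.4; next 6.3)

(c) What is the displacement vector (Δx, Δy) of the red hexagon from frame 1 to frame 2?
(3.4, -3.9)

The red hexagon was at (2.7, 18.6) in frame 1 and (6.1, 14.7) in frame 2.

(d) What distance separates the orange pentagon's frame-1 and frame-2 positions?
3.7

The orange pentagon moved from (10.9, 15.0) to (7.6, 16.7), a distance of √(3.3² + 1.7²) ≈ 3.7.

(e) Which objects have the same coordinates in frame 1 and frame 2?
none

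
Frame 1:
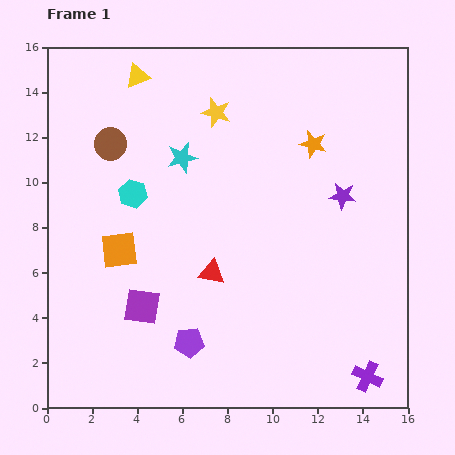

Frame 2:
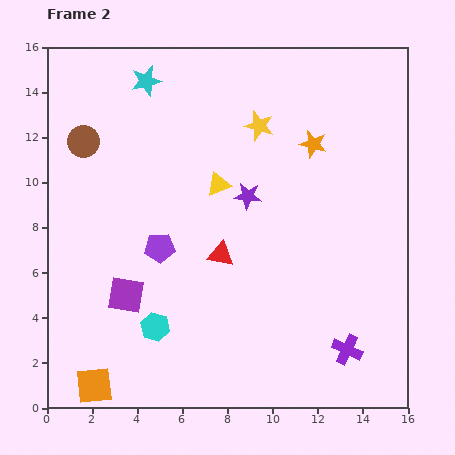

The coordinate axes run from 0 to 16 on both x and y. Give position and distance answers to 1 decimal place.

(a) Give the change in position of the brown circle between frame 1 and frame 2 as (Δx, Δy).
(-1.2, 0.1)

The brown circle was at (2.8, 11.7) in frame 1 and (1.6, 11.8) in frame 2.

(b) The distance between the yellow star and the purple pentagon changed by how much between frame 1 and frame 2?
-3.3

Distance in frame 1: 10.3. Distance in frame 2: 7.0.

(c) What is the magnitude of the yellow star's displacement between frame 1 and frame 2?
2.0

The yellow star moved from (7.5, 13.1) to (9.4, 12.5), a distance of √(1.9² + 0.6²) ≈ 2.0.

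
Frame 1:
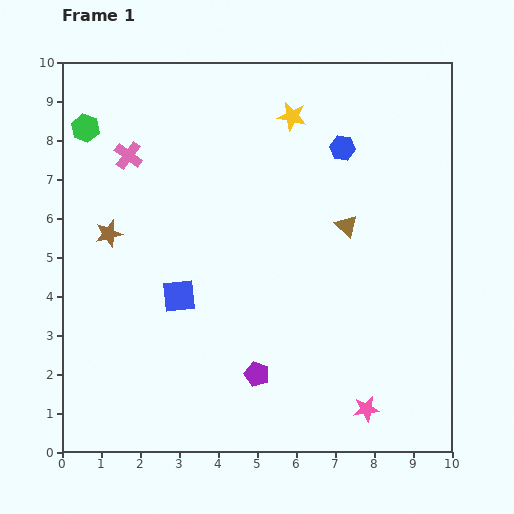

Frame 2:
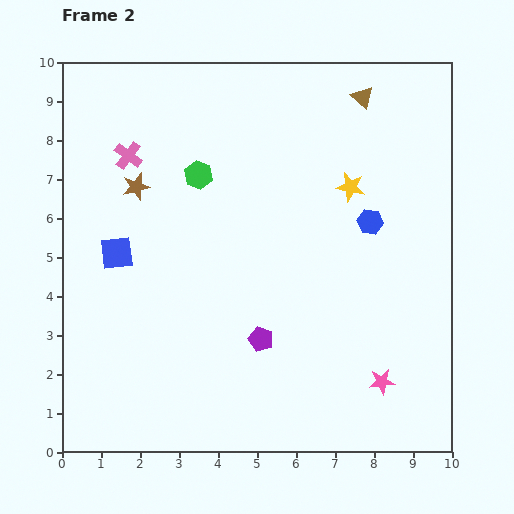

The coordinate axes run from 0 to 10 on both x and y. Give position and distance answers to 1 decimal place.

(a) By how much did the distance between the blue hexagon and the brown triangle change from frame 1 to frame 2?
+1.2

Distance in frame 1: 2.0. Distance in frame 2: 3.2.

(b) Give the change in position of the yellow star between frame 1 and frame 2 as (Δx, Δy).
(1.5, -1.8)

The yellow star was at (5.9, 8.6) in frame 1 and (7.4, 6.8) in frame 2.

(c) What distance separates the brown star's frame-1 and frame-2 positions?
1.4

The brown star moved from (1.2, 5.6) to (1.9, 6.8), a distance of √(0.7² + 1.2²) ≈ 1.4.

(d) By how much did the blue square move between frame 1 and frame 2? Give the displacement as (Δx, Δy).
(-1.6, 1.1)

The blue square was at (3.0, 4.0) in frame 1 and (1.4, 5.1) in frame 2.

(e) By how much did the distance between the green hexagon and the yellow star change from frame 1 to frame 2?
-1.4

Distance in frame 1: 5.3. Distance in frame 2: 3.9.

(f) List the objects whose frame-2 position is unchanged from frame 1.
the pink cross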